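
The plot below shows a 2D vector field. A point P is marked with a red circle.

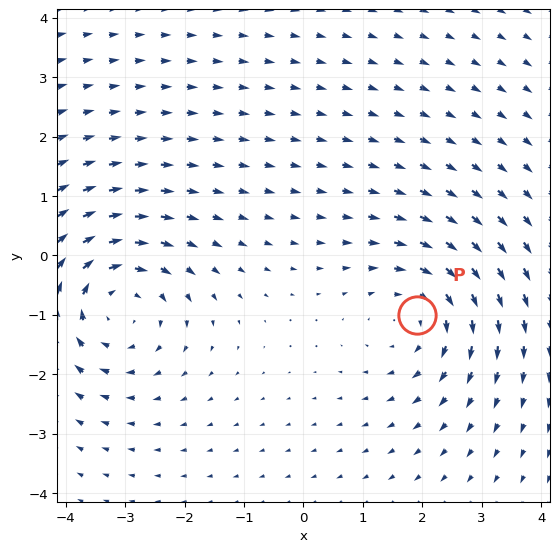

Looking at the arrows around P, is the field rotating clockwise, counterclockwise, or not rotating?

Near P at (1.9, -1.0) the arrows circulate clockwise. The curl (z-component) there is about -4; negative curl means clockwise rotation.

clockwise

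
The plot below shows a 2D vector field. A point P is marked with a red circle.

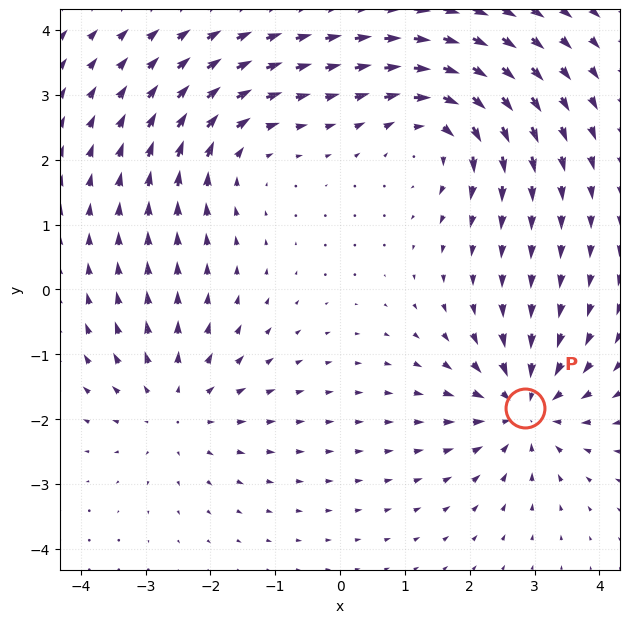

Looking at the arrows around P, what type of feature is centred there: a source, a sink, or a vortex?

sink

At P (2.9, -1.8) the arrows converge inward. Divergence about -5, curl ≈0 — negative divergence with near-zero curl is a sink.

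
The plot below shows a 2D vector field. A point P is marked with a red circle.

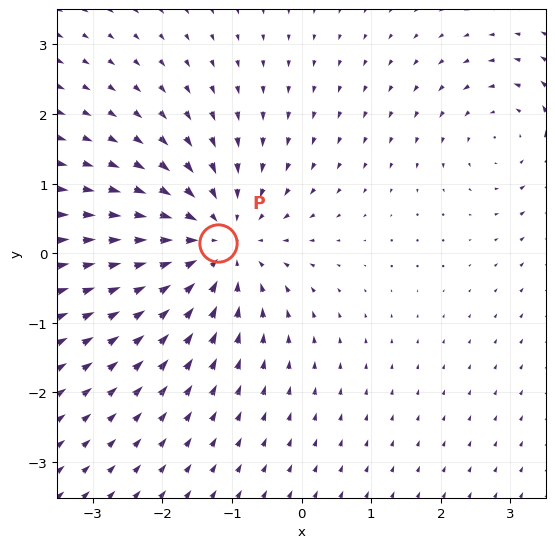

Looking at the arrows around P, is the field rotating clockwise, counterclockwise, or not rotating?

not rotating

Near P at (-1.2, 0.2) the arrows show no circulation. The curl there is ≈0.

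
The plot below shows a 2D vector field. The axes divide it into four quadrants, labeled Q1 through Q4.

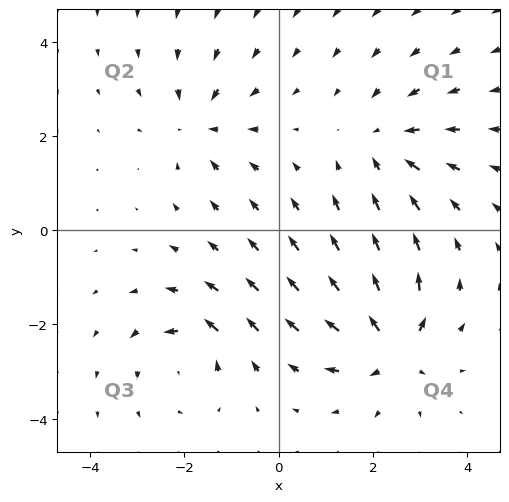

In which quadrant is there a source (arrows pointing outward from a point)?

The source sits at approximately (2.4, -2.5), which lies in quadrant Q4. The divergence there is about +7, positive as expected for a source.

Q4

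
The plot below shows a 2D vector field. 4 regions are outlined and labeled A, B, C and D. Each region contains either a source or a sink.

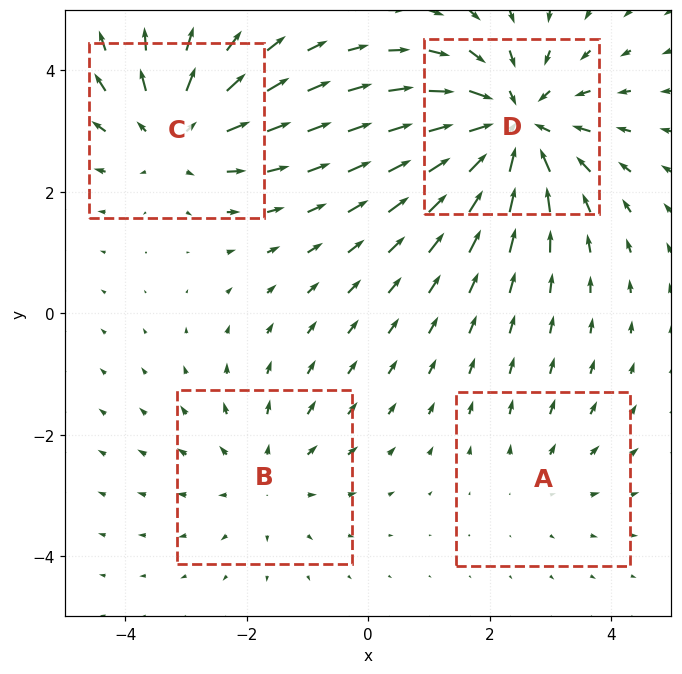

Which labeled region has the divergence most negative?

D

Divergence at each region's feature centre — A: about +2, B: about +3, C: about +4, D: about -6. Region D is most negative.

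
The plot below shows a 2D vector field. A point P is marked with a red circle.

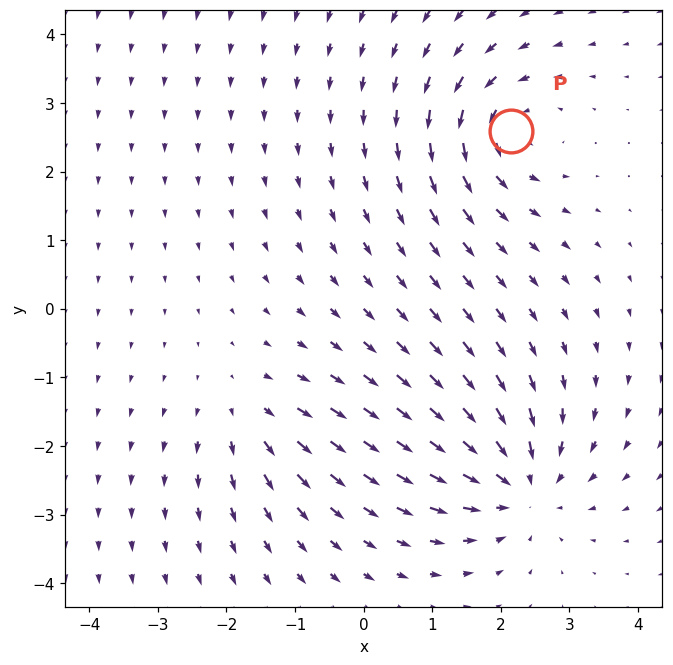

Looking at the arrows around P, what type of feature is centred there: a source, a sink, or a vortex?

At P (2.1, 2.6) the arrows circulate counterclockwise. Divergence ≈0, curl about +5 — near-zero divergence with nonzero curl is a vortex.

vortex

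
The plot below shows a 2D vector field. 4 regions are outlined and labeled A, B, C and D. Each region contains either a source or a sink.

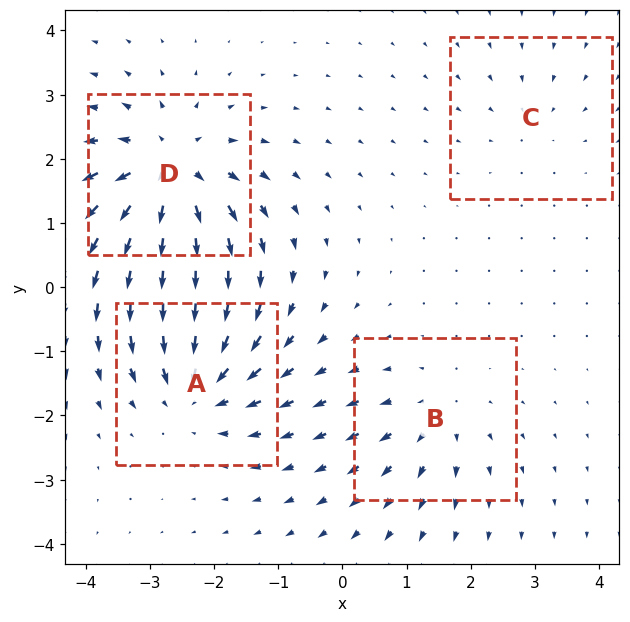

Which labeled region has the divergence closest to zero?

C

Divergence at each region's feature centre — A: about -6, B: about +4, C: about -2, D: about +7. Region C is closest to zero.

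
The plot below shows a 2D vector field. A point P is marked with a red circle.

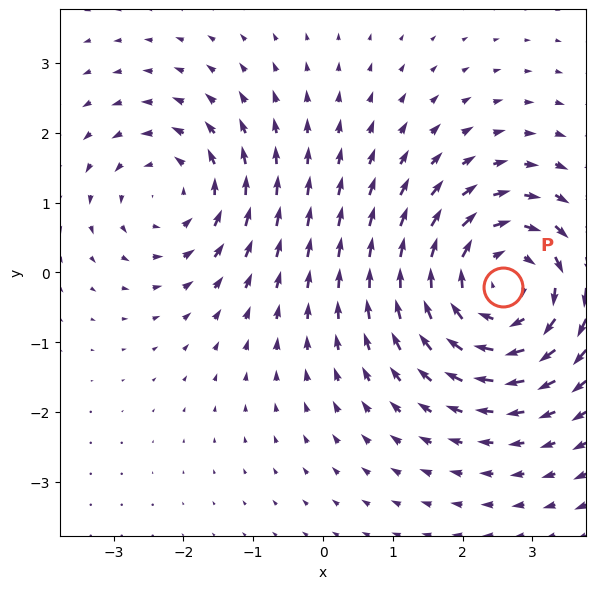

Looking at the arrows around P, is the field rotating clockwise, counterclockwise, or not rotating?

Near P at (2.6, -0.2) the arrows circulate clockwise. The curl (z-component) there is about -4; negative curl means clockwise rotation.

clockwise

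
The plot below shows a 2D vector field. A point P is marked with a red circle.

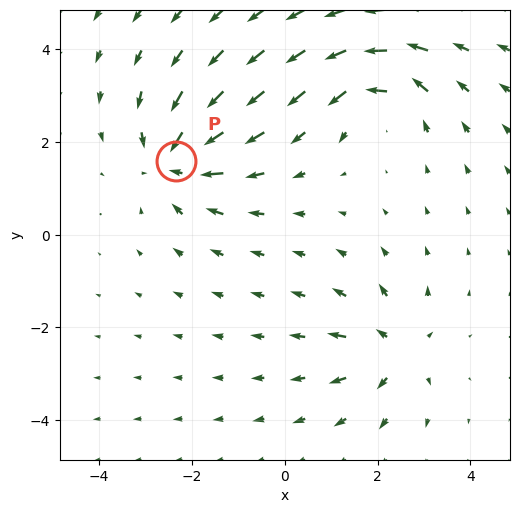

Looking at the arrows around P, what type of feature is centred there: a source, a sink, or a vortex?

sink

At P (-2.3, 1.6) the arrows converge inward. Divergence about -5, curl ≈0 — negative divergence with near-zero curl is a sink.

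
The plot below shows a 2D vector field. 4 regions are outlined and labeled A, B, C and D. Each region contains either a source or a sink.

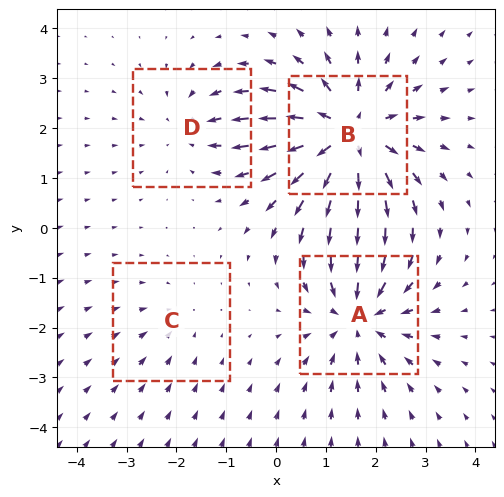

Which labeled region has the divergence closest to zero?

Divergence at each region's feature centre — A: about -5, B: about +7, C: about -2, D: about -3. Region C is closest to zero.

C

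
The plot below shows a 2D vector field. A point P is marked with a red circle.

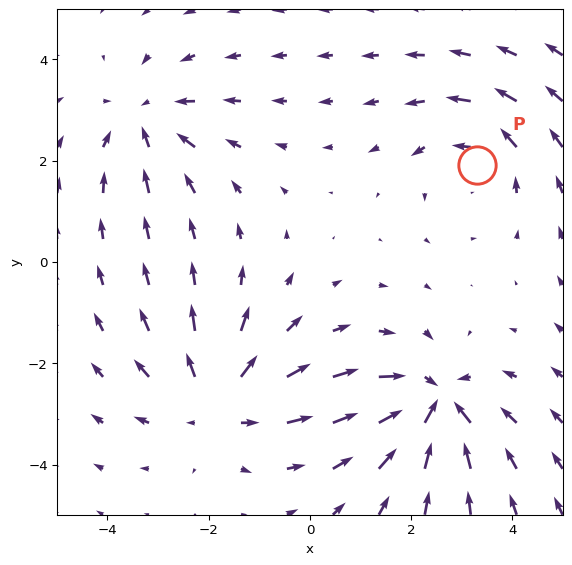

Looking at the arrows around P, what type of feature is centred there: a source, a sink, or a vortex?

vortex

At P (3.3, 1.9) the arrows circulate counterclockwise. Divergence ≈0, curl about +3 — near-zero divergence with nonzero curl is a vortex.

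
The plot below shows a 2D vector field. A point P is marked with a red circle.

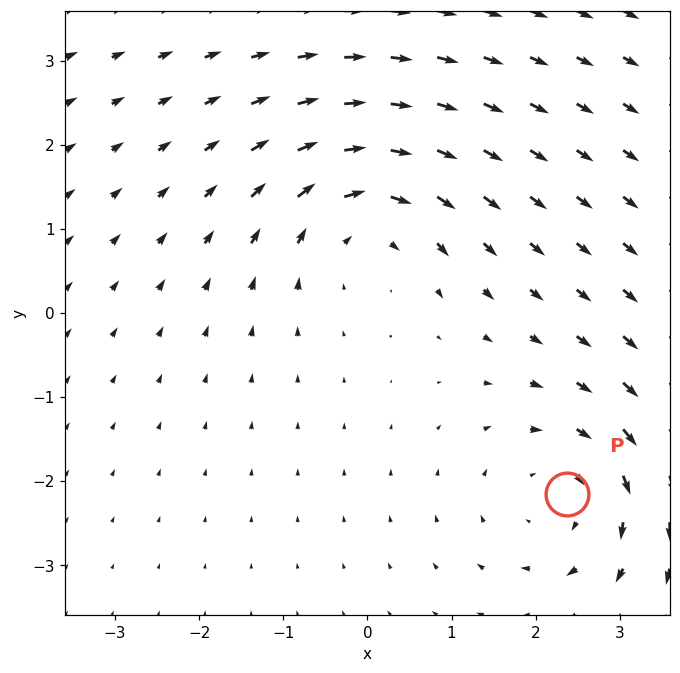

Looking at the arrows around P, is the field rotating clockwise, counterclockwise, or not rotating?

Near P at (2.4, -2.2) the arrows circulate clockwise. The curl (z-component) there is about -3; negative curl means clockwise rotation.

clockwise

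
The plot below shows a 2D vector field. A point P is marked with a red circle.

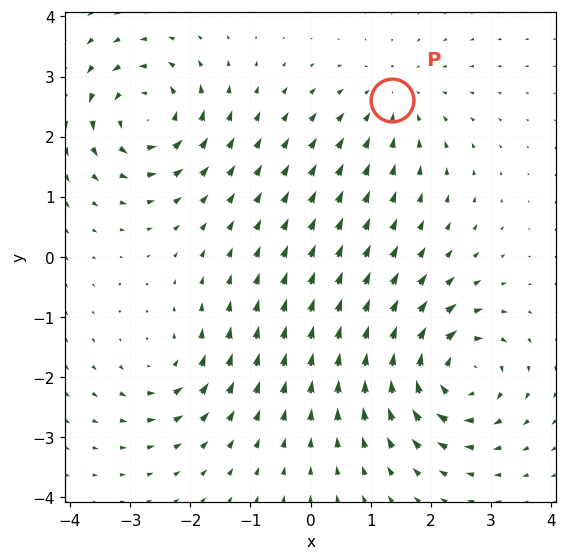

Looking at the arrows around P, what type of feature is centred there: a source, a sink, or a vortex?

At P (1.4, 2.6) the arrows converge inward. Divergence about -3, curl ≈0 — negative divergence with near-zero curl is a sink.

sink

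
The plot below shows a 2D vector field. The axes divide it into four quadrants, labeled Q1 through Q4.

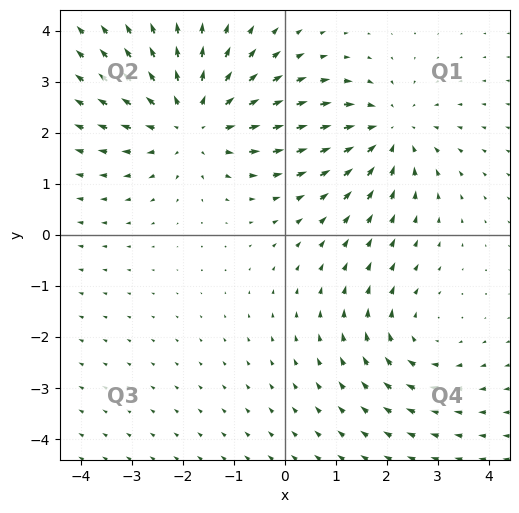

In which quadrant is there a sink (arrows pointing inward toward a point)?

Q1

The sink sits at approximately (2.0, 2.0), which lies in quadrant Q1. The divergence there is about -3, negative as expected for a sink.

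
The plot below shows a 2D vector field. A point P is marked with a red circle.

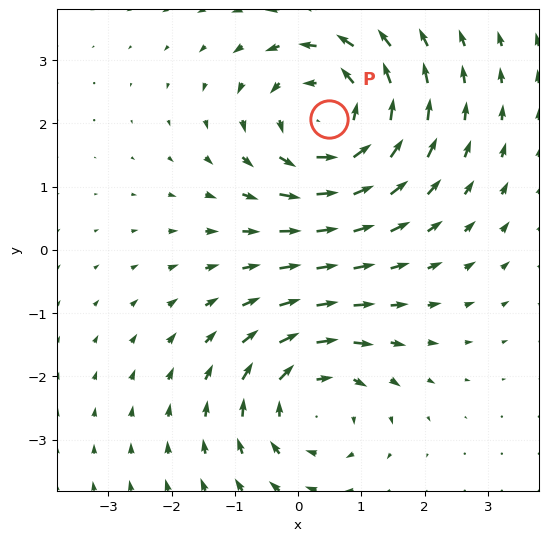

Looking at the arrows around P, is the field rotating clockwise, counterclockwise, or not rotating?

counterclockwise

Near P at (0.5, 2.1) the arrows circulate counterclockwise. The curl (z-component) there is about +4; positive curl means counterclockwise rotation.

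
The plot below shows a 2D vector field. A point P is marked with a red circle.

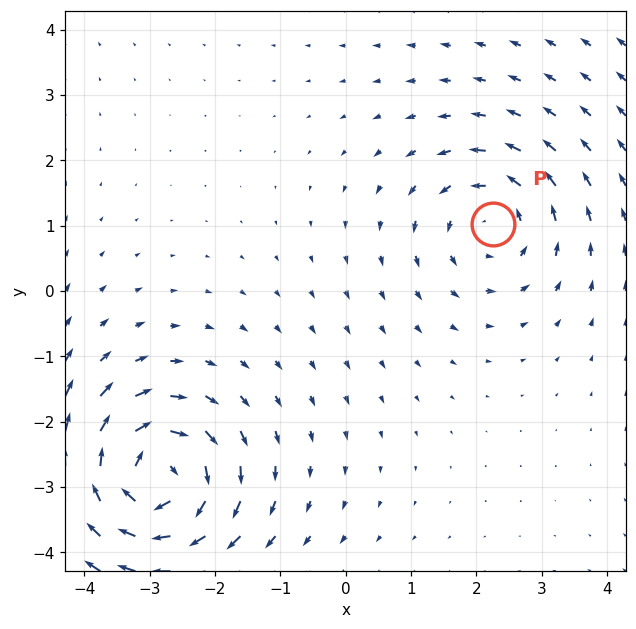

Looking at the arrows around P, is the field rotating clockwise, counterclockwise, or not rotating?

Near P at (2.3, 1.0) the arrows circulate counterclockwise. The curl (z-component) there is about +3; positive curl means counterclockwise rotation.

counterclockwise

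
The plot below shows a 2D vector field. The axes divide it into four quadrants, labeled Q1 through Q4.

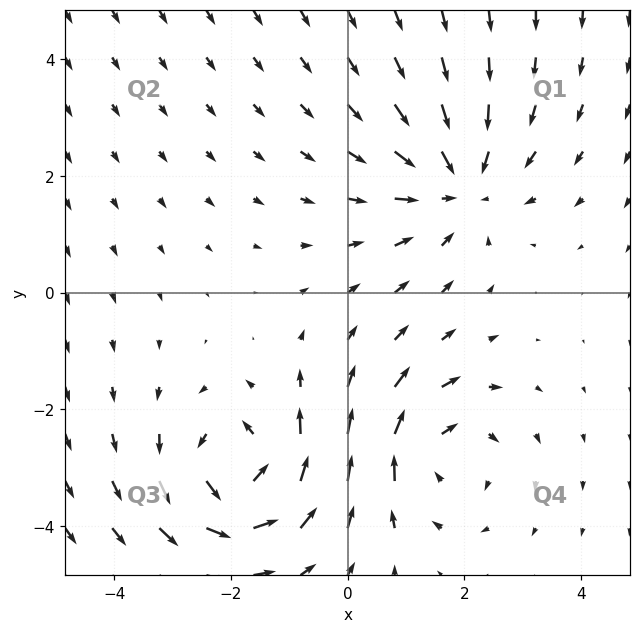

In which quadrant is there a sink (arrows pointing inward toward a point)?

Q1

The sink sits at approximately (1.9, 1.8), which lies in quadrant Q1. The divergence there is about -3, negative as expected for a sink.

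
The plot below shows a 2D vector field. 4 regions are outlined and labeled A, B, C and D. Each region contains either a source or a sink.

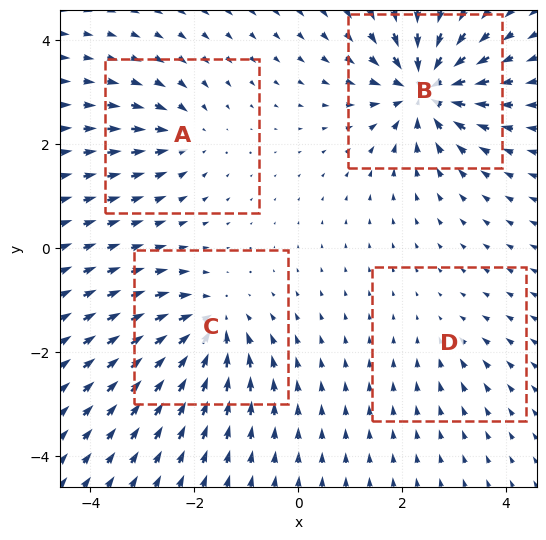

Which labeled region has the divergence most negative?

B

Divergence at each region's feature centre — A: about -4, B: about -9, C: about -6, D: about -2. Region B is most negative.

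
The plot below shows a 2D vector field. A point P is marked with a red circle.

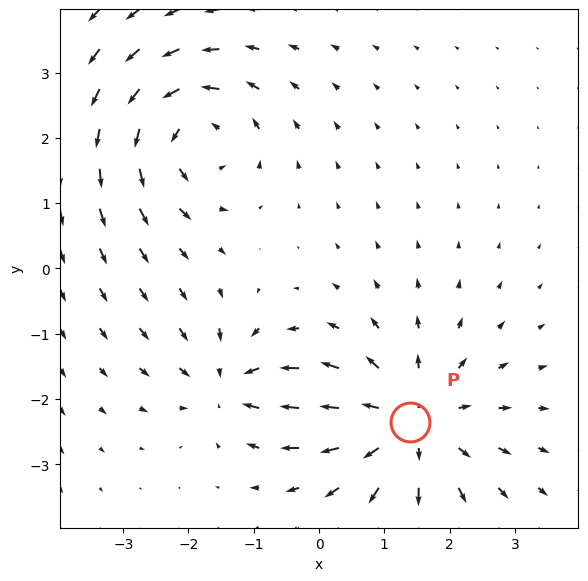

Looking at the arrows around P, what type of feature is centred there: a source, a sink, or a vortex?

At P (1.4, -2.3) the arrows spread outward. Divergence about +4, curl ≈0 — positive divergence with near-zero curl is a source.

source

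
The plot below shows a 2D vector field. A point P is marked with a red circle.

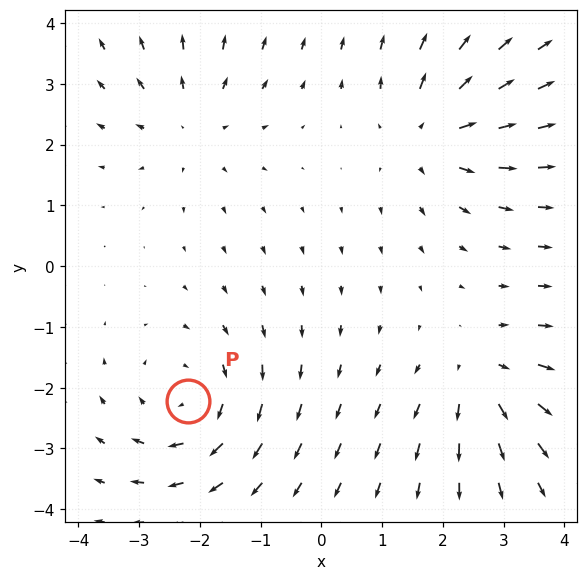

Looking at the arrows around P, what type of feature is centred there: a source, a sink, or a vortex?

At P (-2.2, -2.2) the arrows circulate clockwise. Divergence ≈0, curl about -4 — near-zero divergence with nonzero curl is a vortex.

vortex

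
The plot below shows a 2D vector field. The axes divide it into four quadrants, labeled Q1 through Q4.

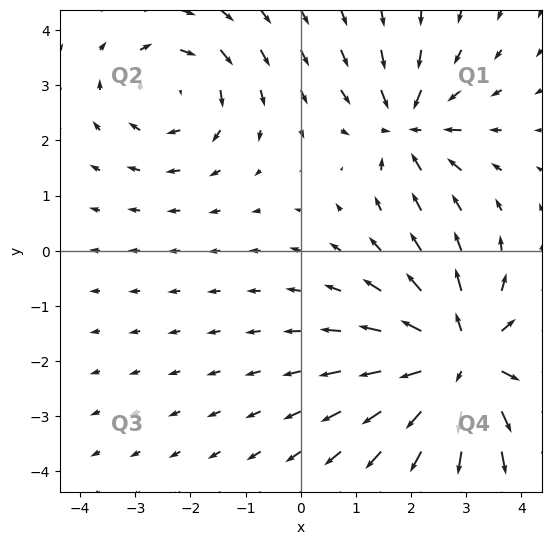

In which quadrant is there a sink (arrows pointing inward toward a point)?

Q1

The sink sits at approximately (1.9, 2.3), which lies in quadrant Q1. The divergence there is about -4, negative as expected for a sink.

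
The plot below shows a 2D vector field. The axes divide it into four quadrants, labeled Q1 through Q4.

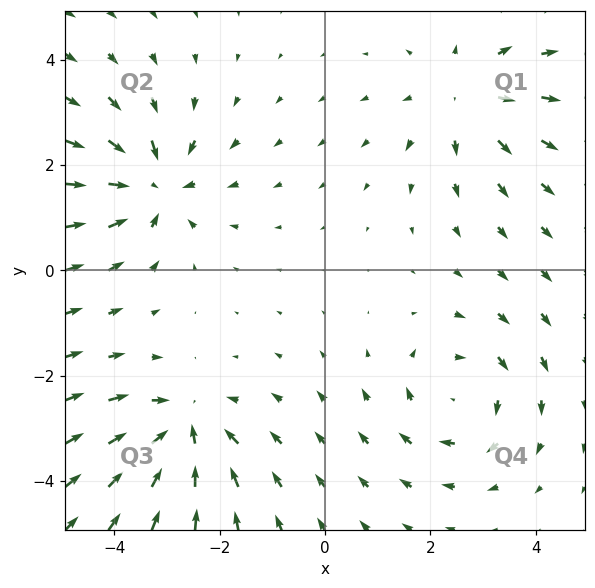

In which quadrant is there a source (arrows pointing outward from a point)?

The source sits at approximately (2.7, 3.3), which lies in quadrant Q1. The divergence there is about +2, positive as expected for a source.

Q1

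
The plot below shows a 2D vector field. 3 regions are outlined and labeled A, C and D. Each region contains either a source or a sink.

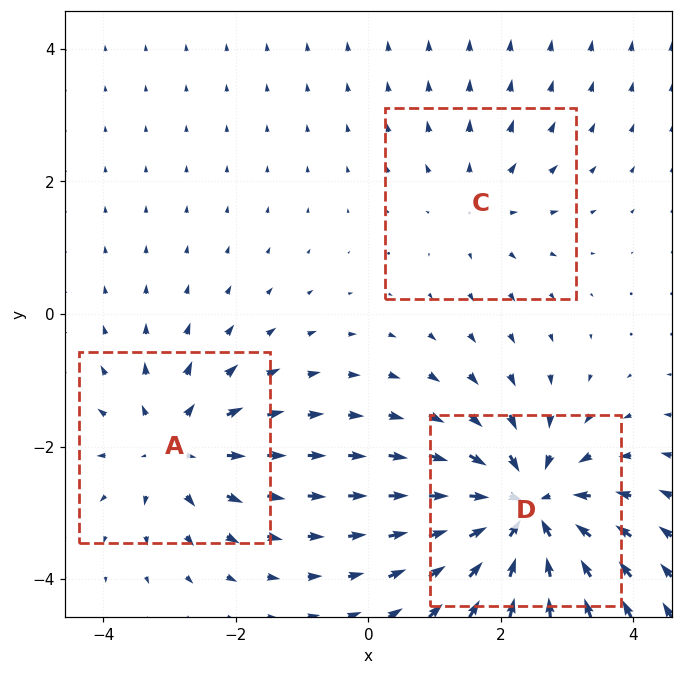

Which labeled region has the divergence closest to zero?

Divergence at each region's feature centre — A: about +3, C: about +2, D: about -5. Region C is closest to zero.

C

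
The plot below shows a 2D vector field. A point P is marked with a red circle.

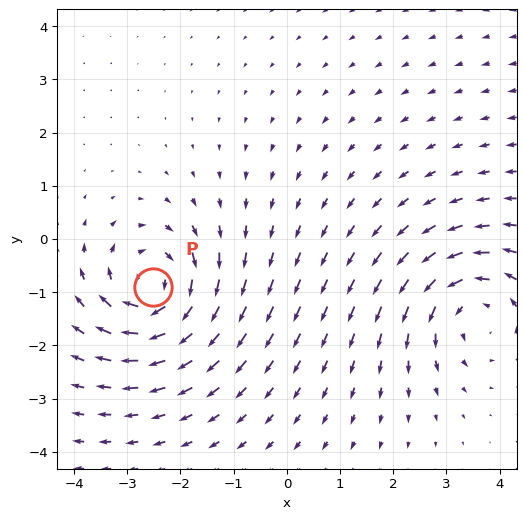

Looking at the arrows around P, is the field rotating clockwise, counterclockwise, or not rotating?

clockwise

Near P at (-2.5, -0.9) the arrows circulate clockwise. The curl (z-component) there is about -6; negative curl means clockwise rotation.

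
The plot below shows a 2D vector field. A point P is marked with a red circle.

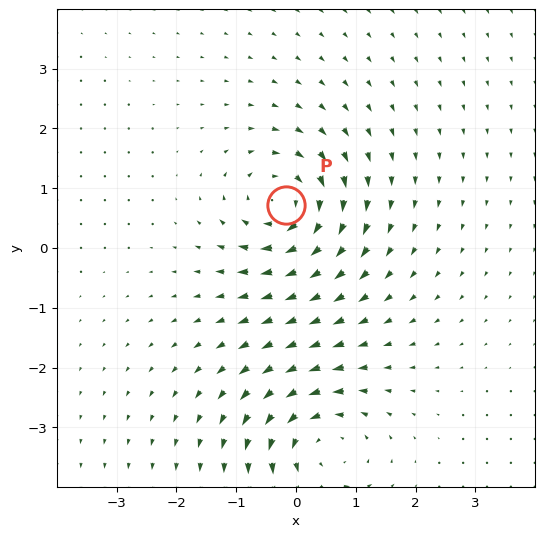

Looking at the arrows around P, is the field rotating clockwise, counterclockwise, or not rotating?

Near P at (-0.2, 0.7) the arrows circulate clockwise. The curl (z-component) there is about -5; negative curl means clockwise rotation.

clockwise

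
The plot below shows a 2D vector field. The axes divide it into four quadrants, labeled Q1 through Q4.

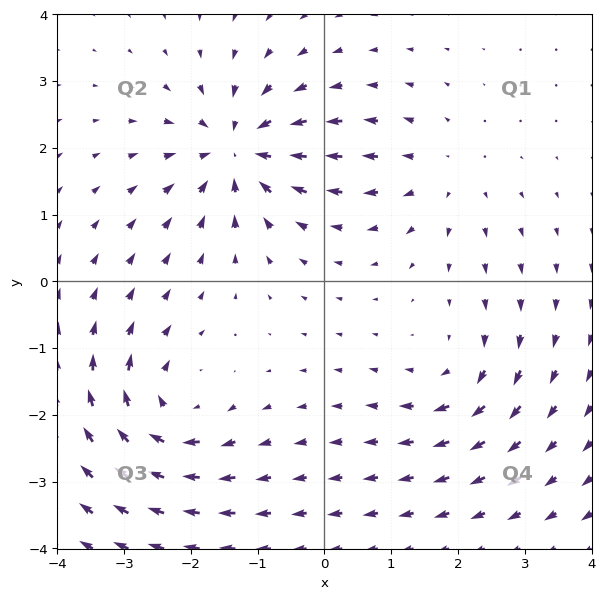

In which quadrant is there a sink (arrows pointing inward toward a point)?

Q2

The sink sits at approximately (-1.3, 2.0), which lies in quadrant Q2. The divergence there is about -6, negative as expected for a sink.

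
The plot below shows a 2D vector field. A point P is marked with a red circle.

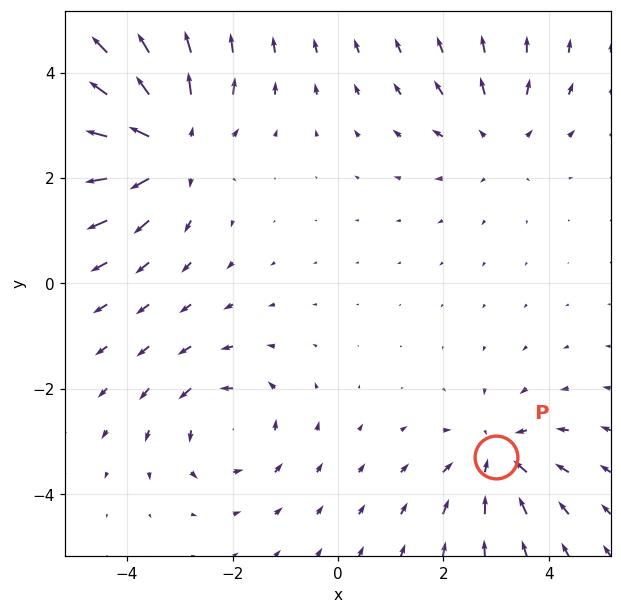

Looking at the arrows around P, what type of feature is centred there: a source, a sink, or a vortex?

sink

At P (3.0, -3.3) the arrows converge inward. Divergence about -3, curl ≈0 — negative divergence with near-zero curl is a sink.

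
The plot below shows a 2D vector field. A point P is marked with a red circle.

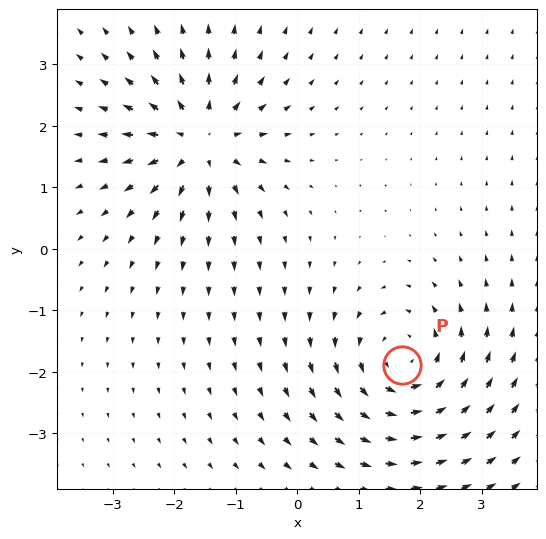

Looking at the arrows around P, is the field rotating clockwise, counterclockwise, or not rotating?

counterclockwise

Near P at (1.7, -1.9) the arrows circulate counterclockwise. The curl (z-component) there is about +5; positive curl means counterclockwise rotation.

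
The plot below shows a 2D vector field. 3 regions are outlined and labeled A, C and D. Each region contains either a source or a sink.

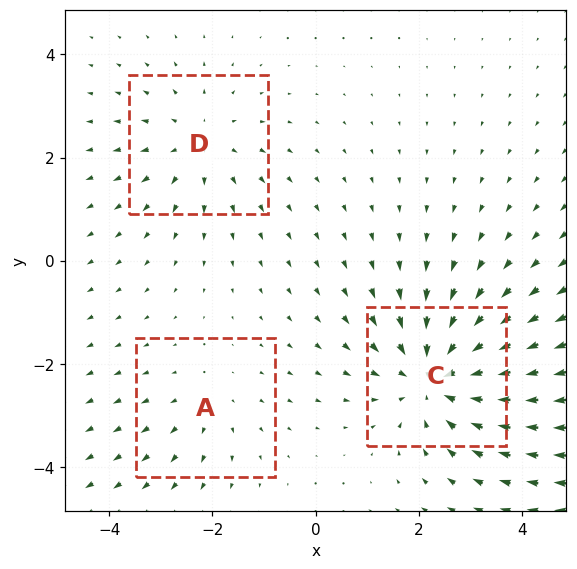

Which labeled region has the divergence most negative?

C

Divergence at each region's feature centre — A: about +2, C: about -4, D: about +3. Region C is most negative.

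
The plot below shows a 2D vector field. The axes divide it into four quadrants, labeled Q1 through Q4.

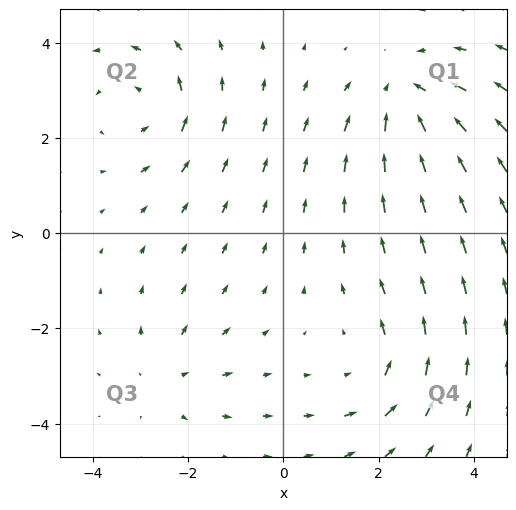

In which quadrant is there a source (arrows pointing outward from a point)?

The source sits at approximately (-2.5, -3.0), which lies in quadrant Q3. The divergence there is about +3, positive as expected for a source.

Q3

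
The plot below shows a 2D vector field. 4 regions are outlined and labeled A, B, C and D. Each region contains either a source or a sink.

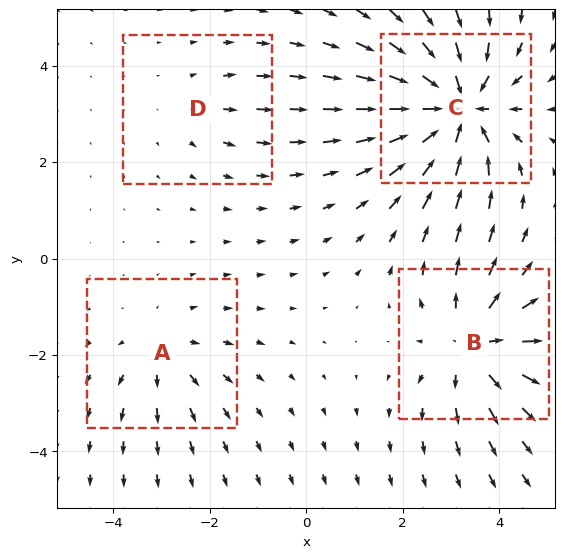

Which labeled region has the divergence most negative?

Divergence at each region's feature centre — A: about +3, B: about +5, C: about -7, D: about +2. Region C is most negative.

C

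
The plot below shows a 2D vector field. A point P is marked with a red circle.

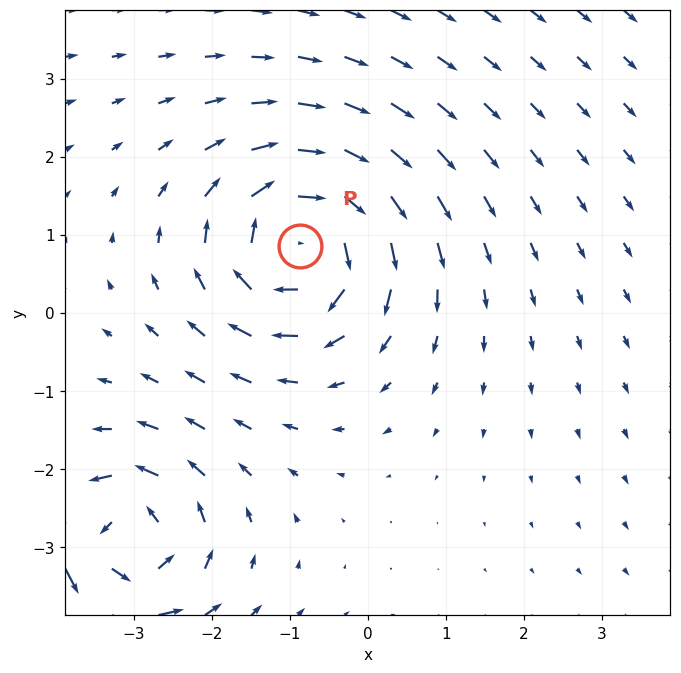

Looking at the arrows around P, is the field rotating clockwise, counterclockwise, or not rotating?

clockwise

Near P at (-0.9, 0.9) the arrows circulate clockwise. The curl (z-component) there is about -5; negative curl means clockwise rotation.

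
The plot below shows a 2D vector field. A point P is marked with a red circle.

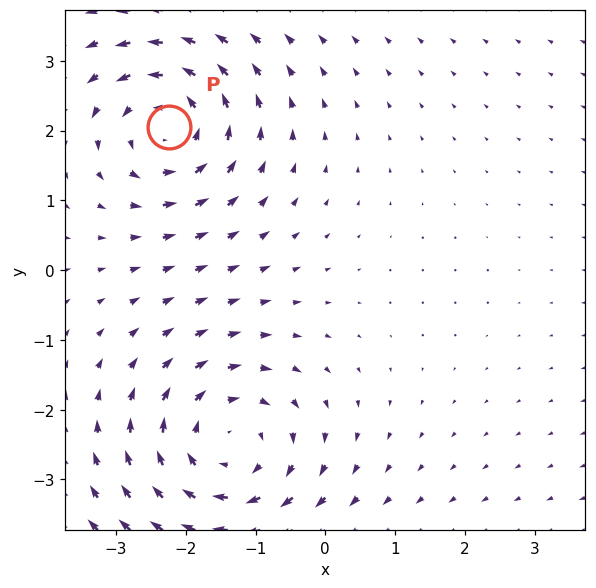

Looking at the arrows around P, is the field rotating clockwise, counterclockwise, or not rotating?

counterclockwise

Near P at (-2.2, 2.1) the arrows circulate counterclockwise. The curl (z-component) there is about +4; positive curl means counterclockwise rotation.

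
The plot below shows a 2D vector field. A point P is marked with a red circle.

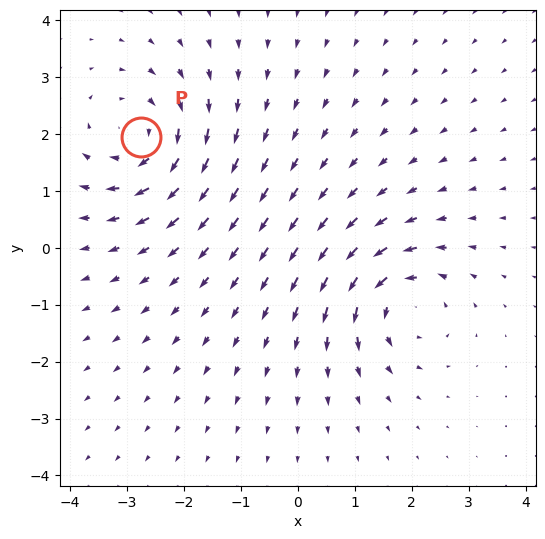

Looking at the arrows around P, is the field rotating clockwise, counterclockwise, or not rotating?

clockwise

Near P at (-2.7, 1.9) the arrows circulate clockwise. The curl (z-component) there is about -5; negative curl means clockwise rotation.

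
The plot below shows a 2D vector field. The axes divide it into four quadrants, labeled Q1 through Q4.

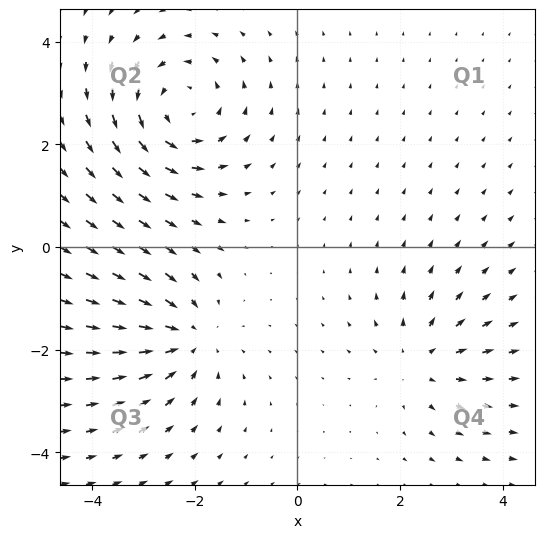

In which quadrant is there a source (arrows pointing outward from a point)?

The source sits at approximately (2.4, -2.2), which lies in quadrant Q4. The divergence there is about +3, positive as expected for a source.

Q4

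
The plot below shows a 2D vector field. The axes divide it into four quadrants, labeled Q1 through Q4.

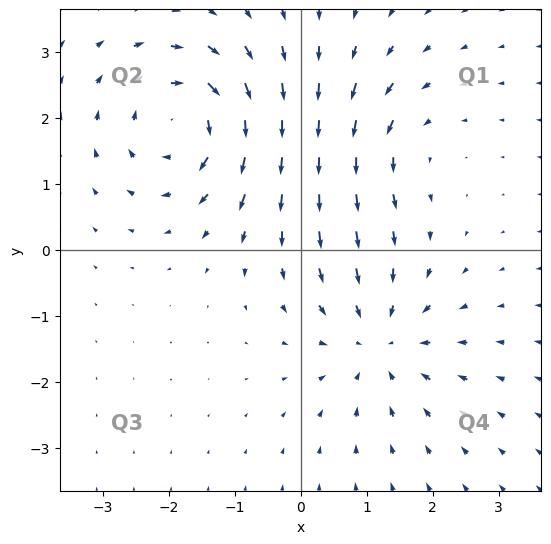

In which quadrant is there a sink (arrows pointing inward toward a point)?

The sink sits at approximately (1.2, -1.4), which lies in quadrant Q4. The divergence there is about -3, negative as expected for a sink.

Q4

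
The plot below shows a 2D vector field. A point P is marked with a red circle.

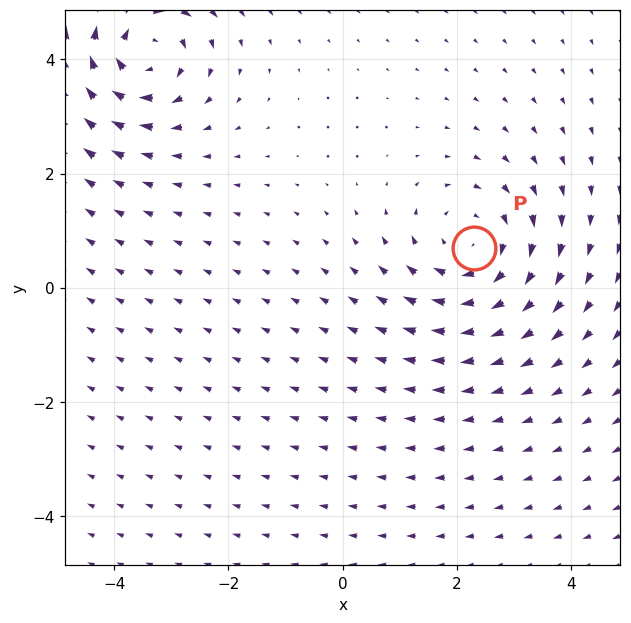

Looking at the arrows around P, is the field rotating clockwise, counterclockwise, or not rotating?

clockwise

Near P at (2.3, 0.7) the arrows circulate clockwise. The curl (z-component) there is about -4; negative curl means clockwise rotation.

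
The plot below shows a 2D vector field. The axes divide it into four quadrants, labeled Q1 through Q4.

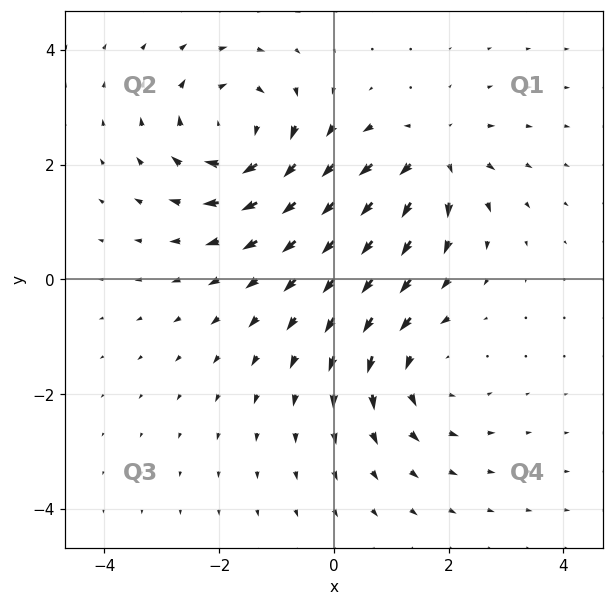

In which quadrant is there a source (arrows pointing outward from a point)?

The source sits at approximately (1.7, 2.1), which lies in quadrant Q1. The divergence there is about +4, positive as expected for a source.

Q1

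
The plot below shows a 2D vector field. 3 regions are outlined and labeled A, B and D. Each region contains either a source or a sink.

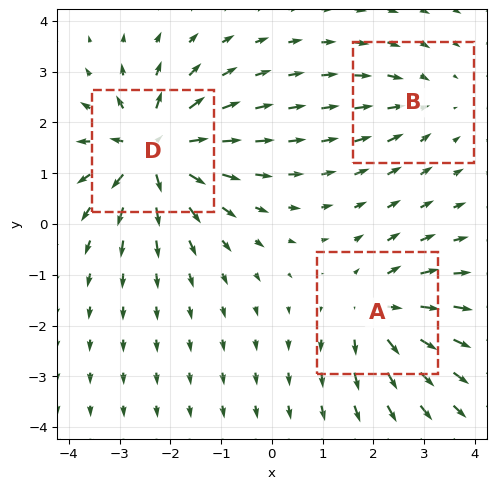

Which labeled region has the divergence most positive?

D

Divergence at each region's feature centre — A: about +4, B: about -2, D: about +6. Region D is most positive.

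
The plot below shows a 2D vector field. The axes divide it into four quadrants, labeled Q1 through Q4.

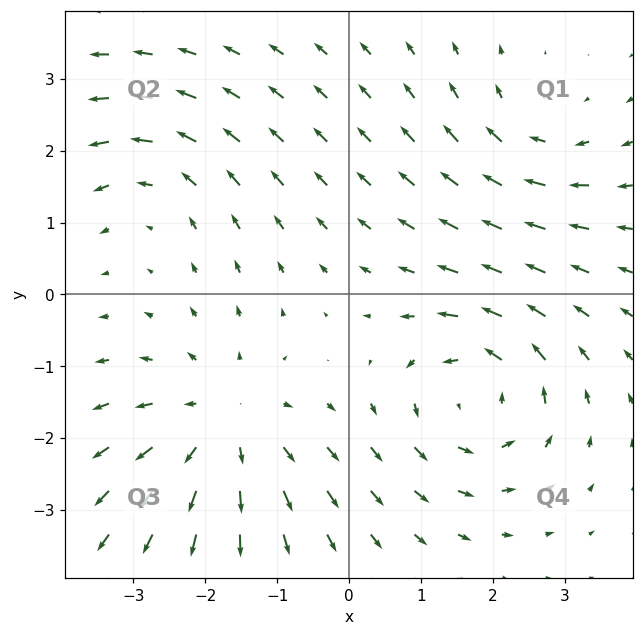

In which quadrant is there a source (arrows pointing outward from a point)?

The source sits at approximately (-1.7, -1.8), which lies in quadrant Q3. The divergence there is about +4, positive as expected for a source.

Q3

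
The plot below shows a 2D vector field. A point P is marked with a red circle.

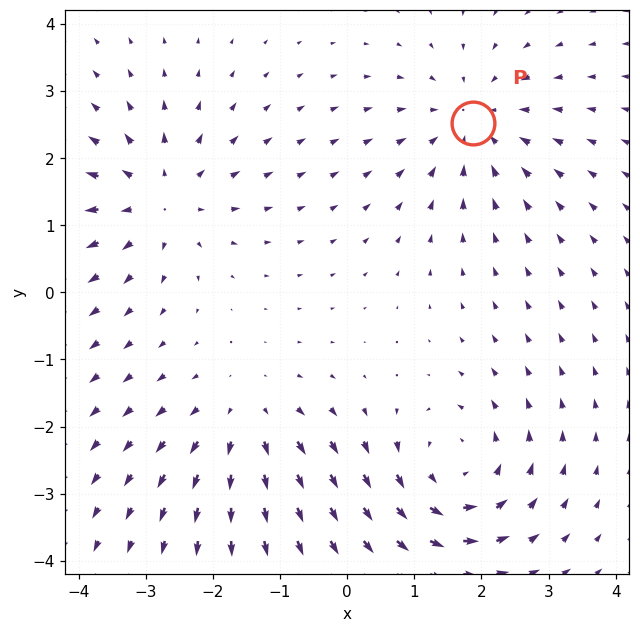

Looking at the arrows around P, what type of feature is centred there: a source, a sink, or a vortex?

At P (1.9, 2.5) the arrows converge inward. Divergence about -4, curl ≈0 — negative divergence with near-zero curl is a sink.

sink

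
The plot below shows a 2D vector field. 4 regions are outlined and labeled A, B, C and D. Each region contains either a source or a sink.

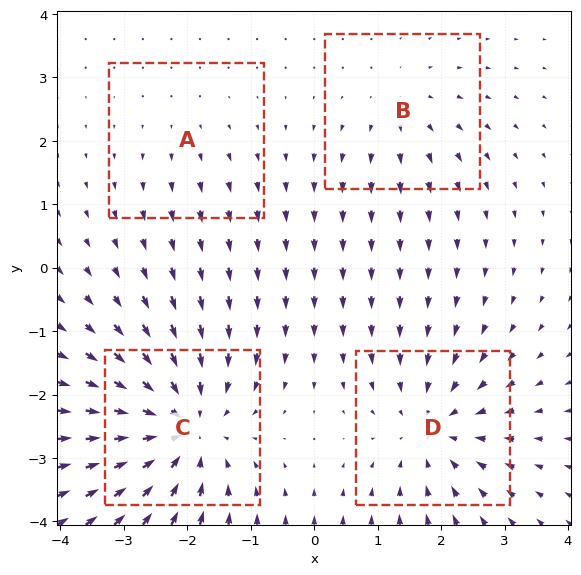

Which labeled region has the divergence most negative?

C

Divergence at each region's feature centre — A: about +2, B: about +3, C: about -6, D: about -5. Region C is most negative.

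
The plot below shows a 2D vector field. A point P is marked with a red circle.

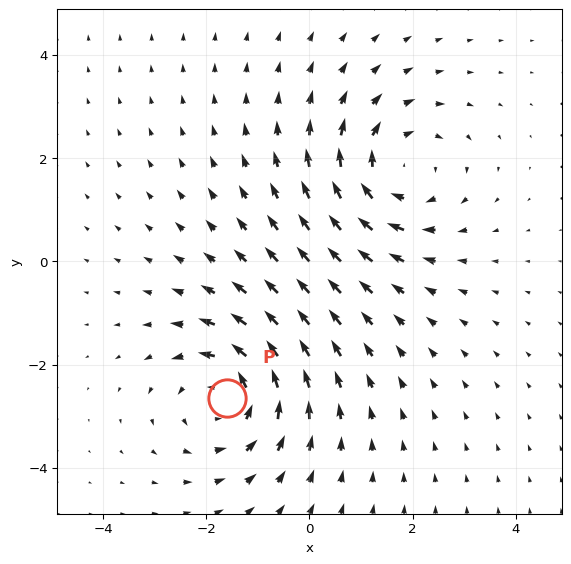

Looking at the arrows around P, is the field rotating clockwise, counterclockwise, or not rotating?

Near P at (-1.6, -2.6) the arrows circulate counterclockwise. The curl (z-component) there is about +4; positive curl means counterclockwise rotation.

counterclockwise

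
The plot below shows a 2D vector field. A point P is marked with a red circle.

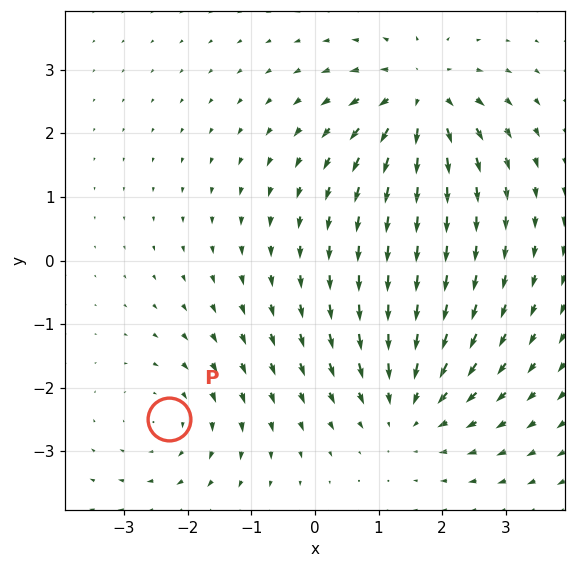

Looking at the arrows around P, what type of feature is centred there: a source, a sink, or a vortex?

vortex

At P (-2.3, -2.5) the arrows circulate clockwise. Divergence ≈0, curl about -3 — near-zero divergence with nonzero curl is a vortex.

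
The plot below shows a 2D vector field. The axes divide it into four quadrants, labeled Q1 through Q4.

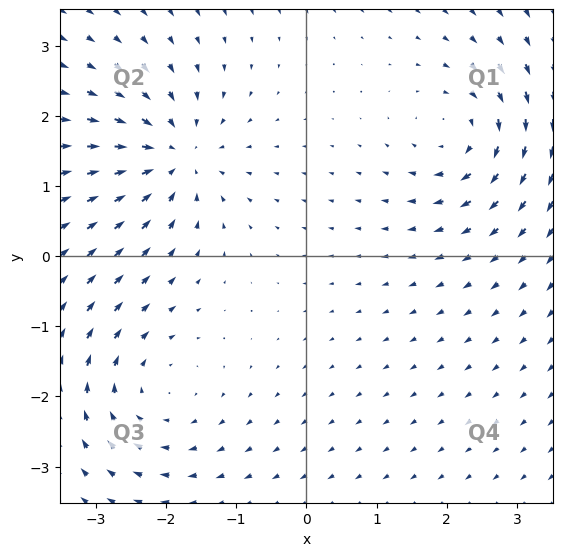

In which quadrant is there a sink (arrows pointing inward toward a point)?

The sink sits at approximately (-1.9, 1.4), which lies in quadrant Q2. The divergence there is about -6, negative as expected for a sink.

Q2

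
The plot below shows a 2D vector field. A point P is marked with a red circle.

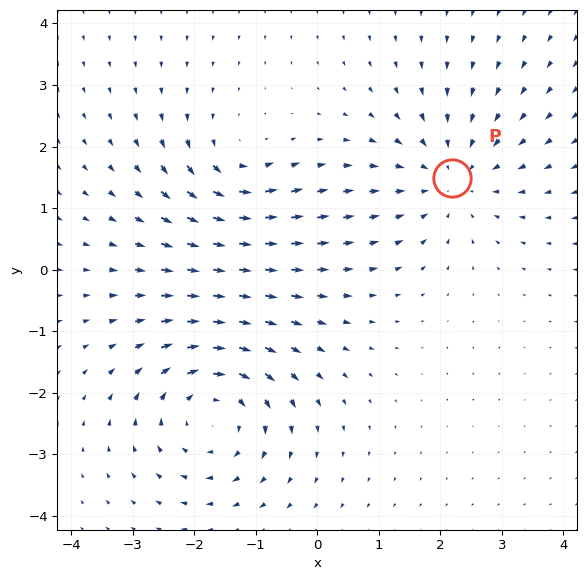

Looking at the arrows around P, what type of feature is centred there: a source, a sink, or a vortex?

sink

At P (2.2, 1.5) the arrows converge inward. Divergence about -3, curl ≈0 — negative divergence with near-zero curl is a sink.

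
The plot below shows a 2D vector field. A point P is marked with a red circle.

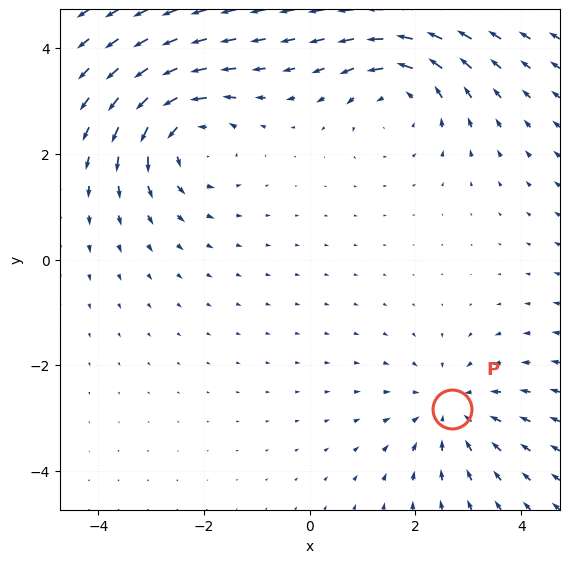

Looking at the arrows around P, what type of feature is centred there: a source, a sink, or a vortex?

At P (2.7, -2.8) the arrows converge inward. Divergence about -3, curl ≈0 — negative divergence with near-zero curl is a sink.

sink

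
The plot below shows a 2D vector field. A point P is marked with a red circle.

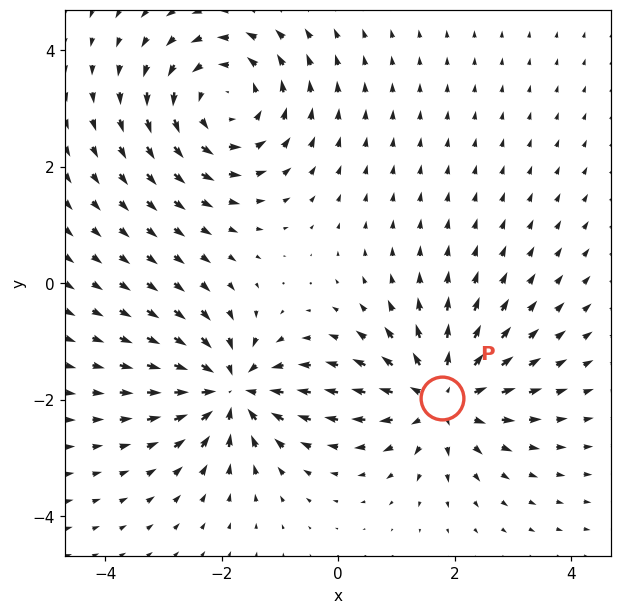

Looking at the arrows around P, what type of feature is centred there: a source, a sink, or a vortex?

At P (1.8, -2.0) the arrows spread outward. Divergence about +5, curl ≈0 — positive divergence with near-zero curl is a source.

source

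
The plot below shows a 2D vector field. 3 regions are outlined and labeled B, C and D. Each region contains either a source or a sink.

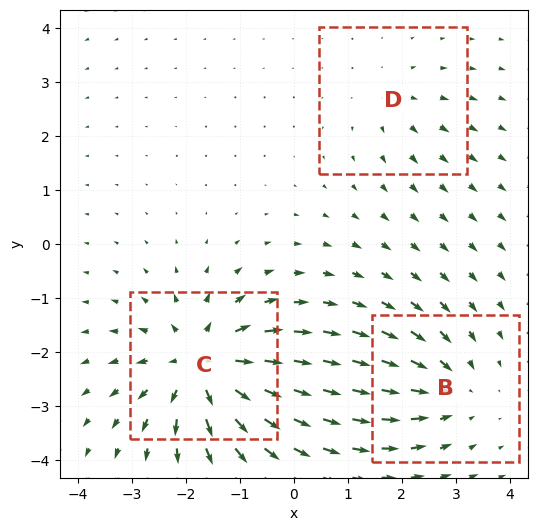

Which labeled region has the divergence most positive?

Divergence at each region's feature centre — B: about -3, C: about +5, D: about +2. Region C is most positive.

C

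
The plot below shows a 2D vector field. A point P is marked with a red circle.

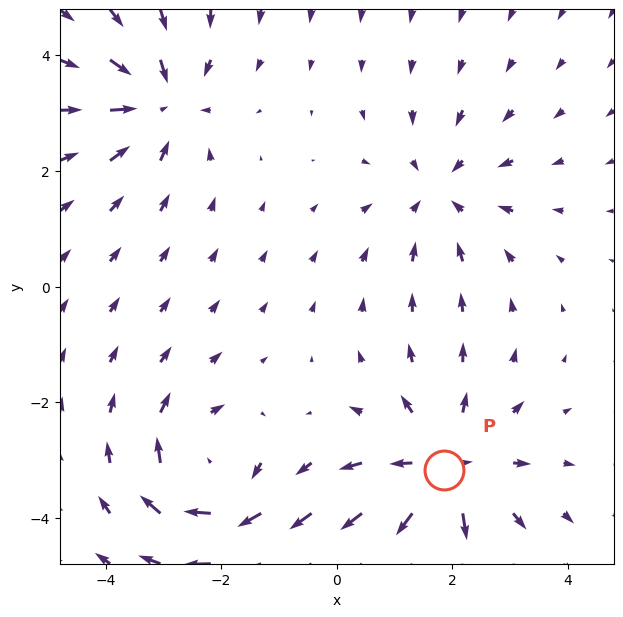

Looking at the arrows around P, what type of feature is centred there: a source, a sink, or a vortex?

source

At P (1.9, -3.2) the arrows spread outward. Divergence about +4, curl ≈0 — positive divergence with near-zero curl is a source.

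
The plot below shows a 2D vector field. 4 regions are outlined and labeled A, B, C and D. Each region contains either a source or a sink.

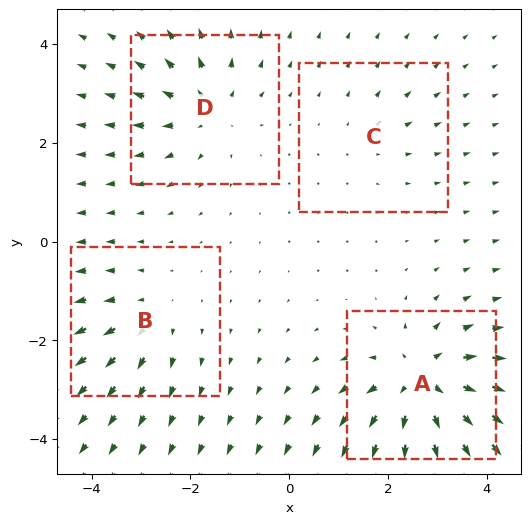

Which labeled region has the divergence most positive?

Divergence at each region's feature centre — A: about +7, B: about +4, C: about +2, D: about +5. Region A is most positive.

A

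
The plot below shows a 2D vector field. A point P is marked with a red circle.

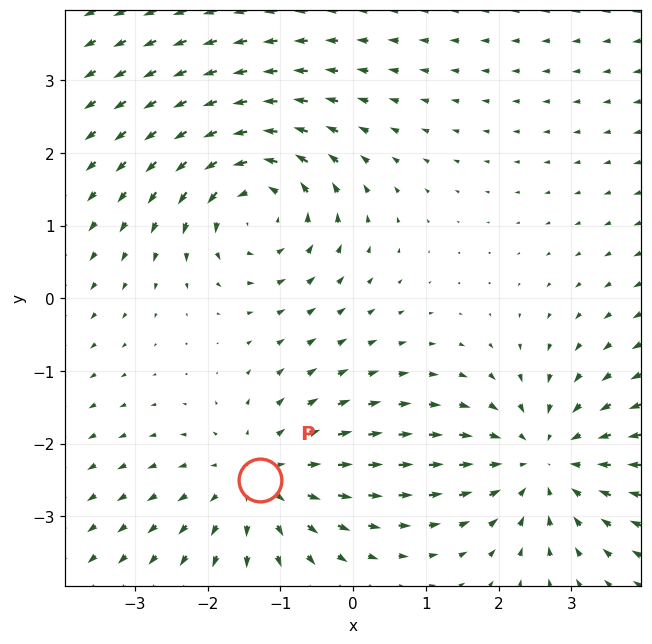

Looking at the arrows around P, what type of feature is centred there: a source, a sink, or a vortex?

At P (-1.3, -2.5) the arrows spread outward. Divergence about +3, curl ≈0 — positive divergence with near-zero curl is a source.

source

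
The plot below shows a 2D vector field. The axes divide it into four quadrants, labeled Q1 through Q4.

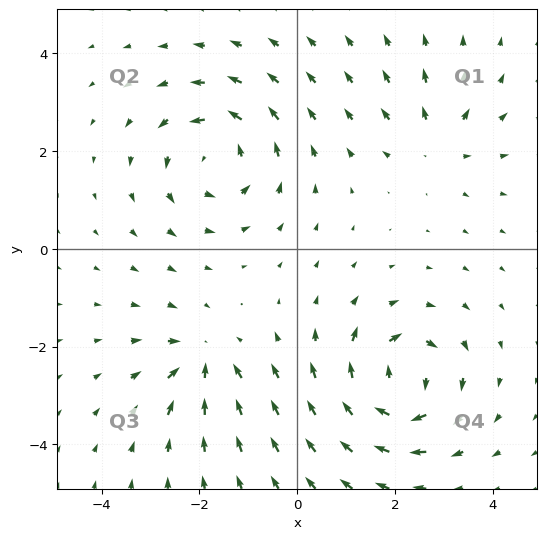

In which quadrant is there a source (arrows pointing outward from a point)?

The source sits at approximately (2.9, 2.2), which lies in quadrant Q1. The divergence there is about +3, positive as expected for a source.

Q1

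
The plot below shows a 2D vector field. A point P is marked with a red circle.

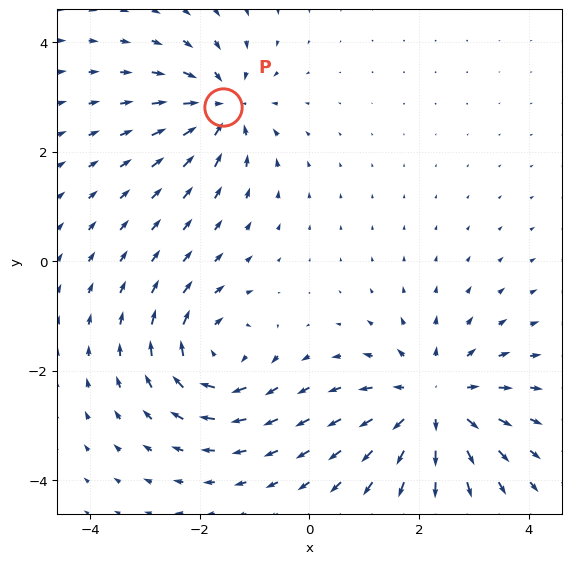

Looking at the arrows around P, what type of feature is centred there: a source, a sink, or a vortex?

sink

At P (-1.6, 2.8) the arrows converge inward. Divergence about -5, curl ≈0 — negative divergence with near-zero curl is a sink.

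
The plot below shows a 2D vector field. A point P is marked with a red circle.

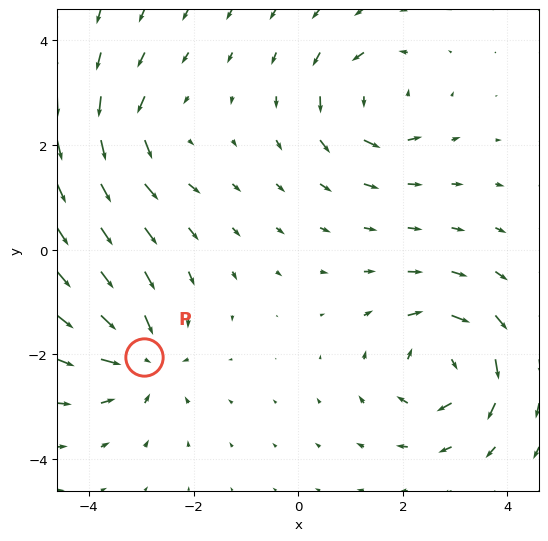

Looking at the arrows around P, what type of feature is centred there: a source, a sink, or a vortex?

sink

At P (-2.9, -2.1) the arrows converge inward. Divergence about -4, curl ≈0 — negative divergence with near-zero curl is a sink.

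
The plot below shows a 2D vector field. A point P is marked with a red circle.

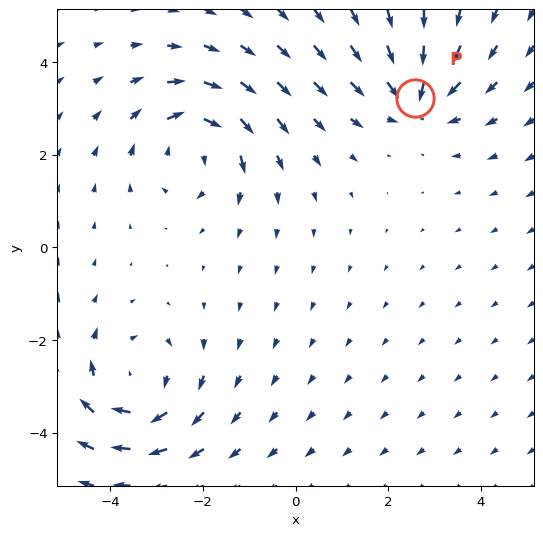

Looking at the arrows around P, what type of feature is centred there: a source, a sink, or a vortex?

sink

At P (2.6, 3.2) the arrows converge inward. Divergence about -4, curl ≈0 — negative divergence with near-zero curl is a sink.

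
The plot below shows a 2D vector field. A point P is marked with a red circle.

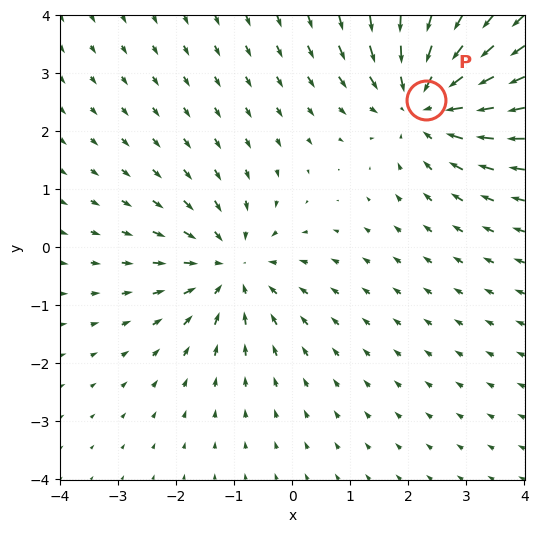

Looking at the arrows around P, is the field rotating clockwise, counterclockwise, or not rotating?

not rotating

Near P at (2.3, 2.5) the arrows show no circulation. The curl there is ≈0.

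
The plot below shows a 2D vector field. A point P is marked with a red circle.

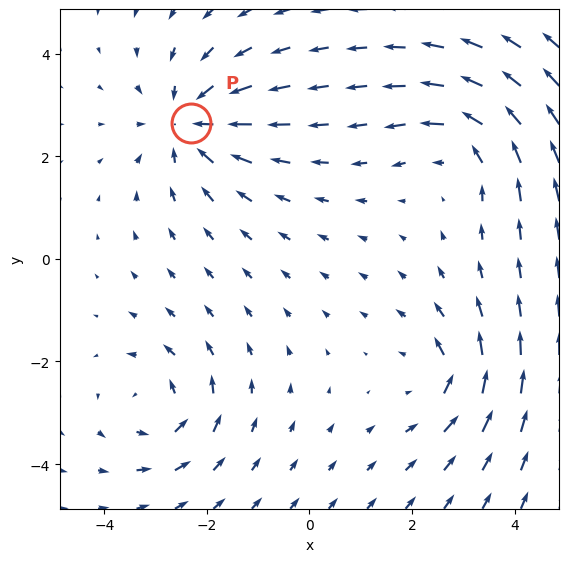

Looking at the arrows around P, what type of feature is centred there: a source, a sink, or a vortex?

At P (-2.3, 2.6) the arrows converge inward. Divergence about -4, curl ≈0 — negative divergence with near-zero curl is a sink.

sink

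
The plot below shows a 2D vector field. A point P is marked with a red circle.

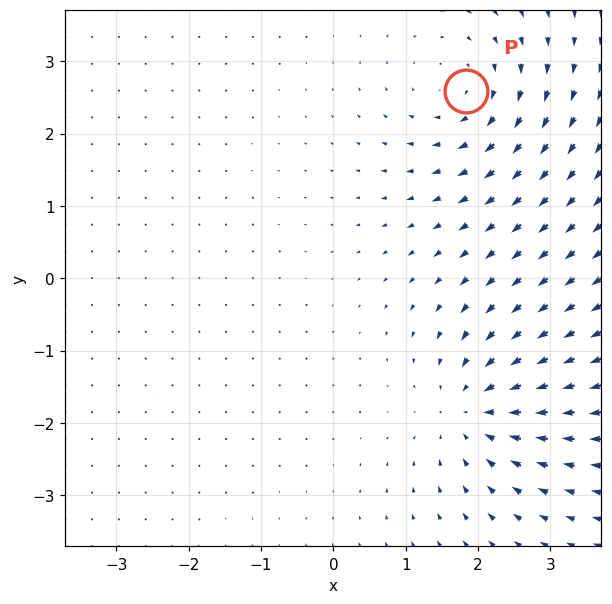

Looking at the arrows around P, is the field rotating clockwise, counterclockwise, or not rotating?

Near P at (1.8, 2.6) the arrows circulate clockwise. The curl (z-component) there is about -3; negative curl means clockwise rotation.

clockwise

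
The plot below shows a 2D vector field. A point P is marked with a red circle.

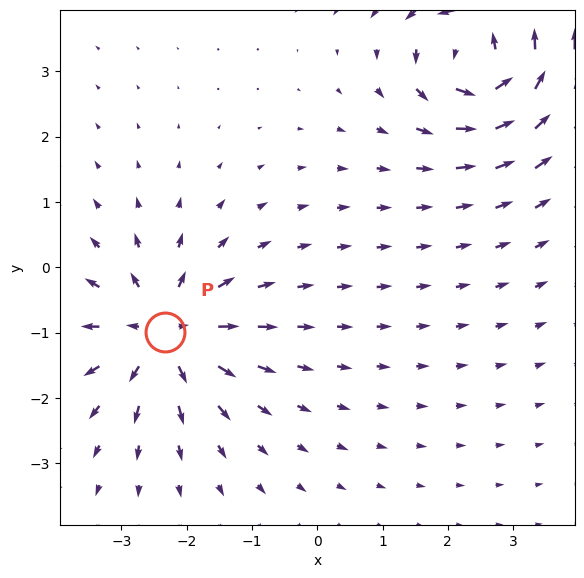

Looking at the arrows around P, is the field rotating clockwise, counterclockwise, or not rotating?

Near P at (-2.3, -1.0) the arrows show no circulation. The curl there is ≈0.

not rotating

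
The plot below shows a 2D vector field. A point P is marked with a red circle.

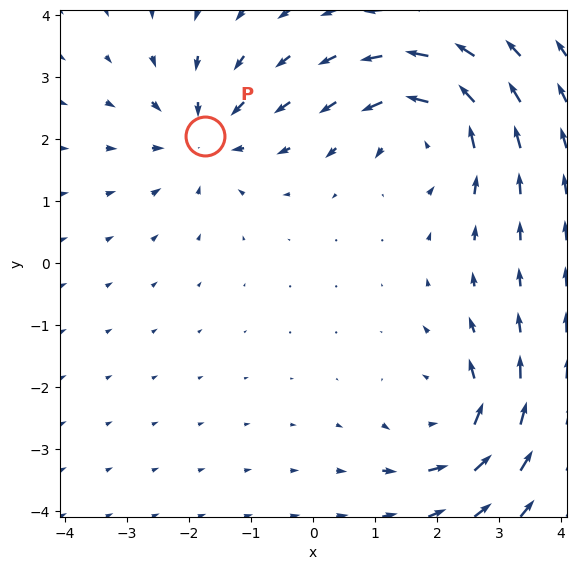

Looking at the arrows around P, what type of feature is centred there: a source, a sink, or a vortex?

sink

At P (-1.7, 2.1) the arrows converge inward. Divergence about -3, curl ≈0 — negative divergence with near-zero curl is a sink.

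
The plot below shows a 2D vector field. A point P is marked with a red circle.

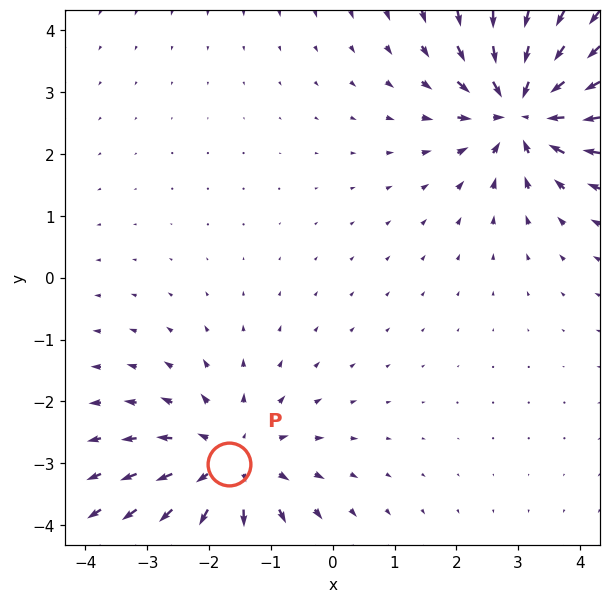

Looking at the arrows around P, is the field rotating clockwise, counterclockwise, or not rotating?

Near P at (-1.7, -3.0) the arrows show no circulation. The curl there is ≈0.

not rotating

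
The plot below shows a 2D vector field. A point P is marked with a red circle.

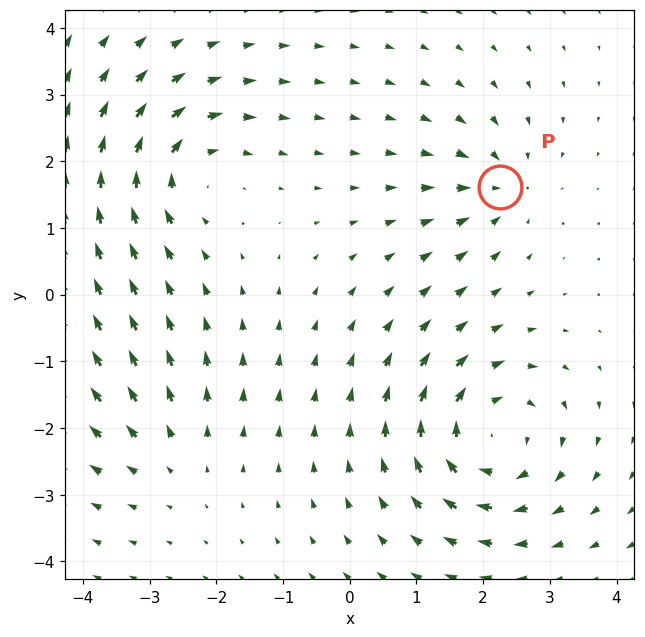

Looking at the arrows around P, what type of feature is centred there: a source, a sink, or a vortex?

sink

At P (2.3, 1.6) the arrows converge inward. Divergence about -3, curl ≈0 — negative divergence with near-zero curl is a sink.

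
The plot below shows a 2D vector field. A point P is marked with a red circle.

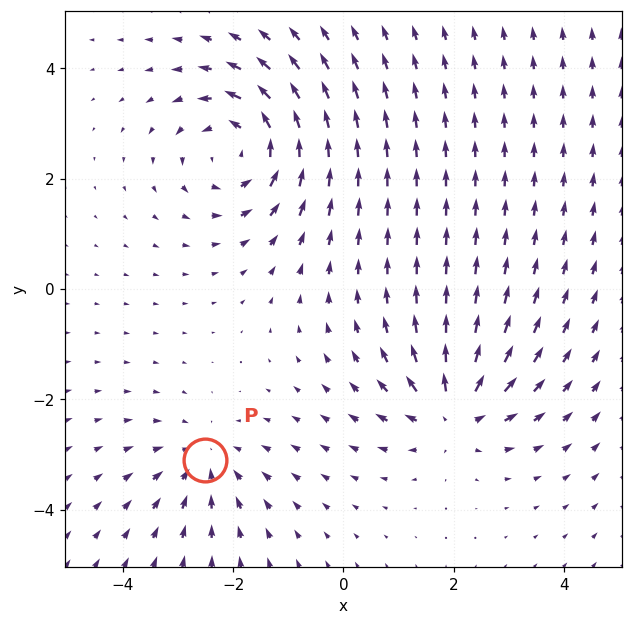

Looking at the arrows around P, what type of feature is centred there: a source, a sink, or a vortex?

At P (-2.5, -3.1) the arrows converge inward. Divergence about -3, curl ≈0 — negative divergence with near-zero curl is a sink.

sink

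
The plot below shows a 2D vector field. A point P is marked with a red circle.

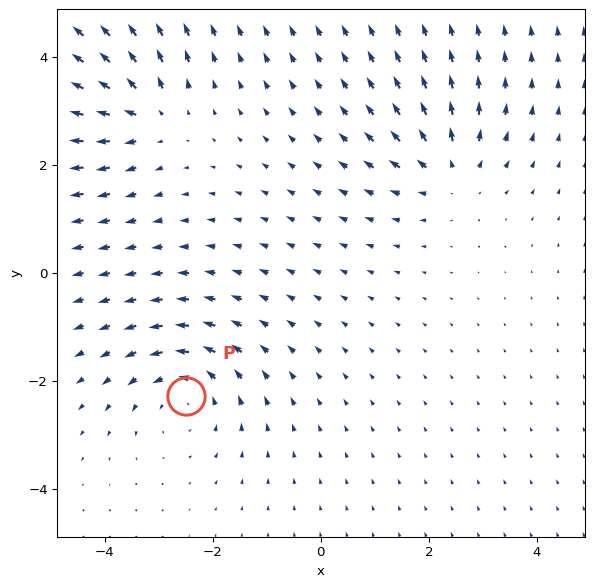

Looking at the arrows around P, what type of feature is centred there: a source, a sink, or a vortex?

At P (-2.5, -2.3) the arrows circulate counterclockwise. Divergence ≈0, curl about +3 — near-zero divergence with nonzero curl is a vortex.

vortex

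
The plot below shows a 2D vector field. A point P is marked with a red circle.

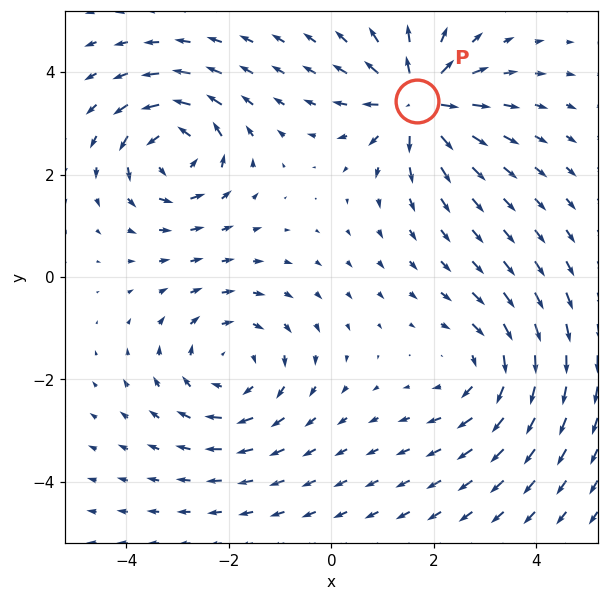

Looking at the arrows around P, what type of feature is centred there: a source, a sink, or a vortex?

source

At P (1.7, 3.4) the arrows spread outward. Divergence about +5, curl ≈0 — positive divergence with near-zero curl is a source.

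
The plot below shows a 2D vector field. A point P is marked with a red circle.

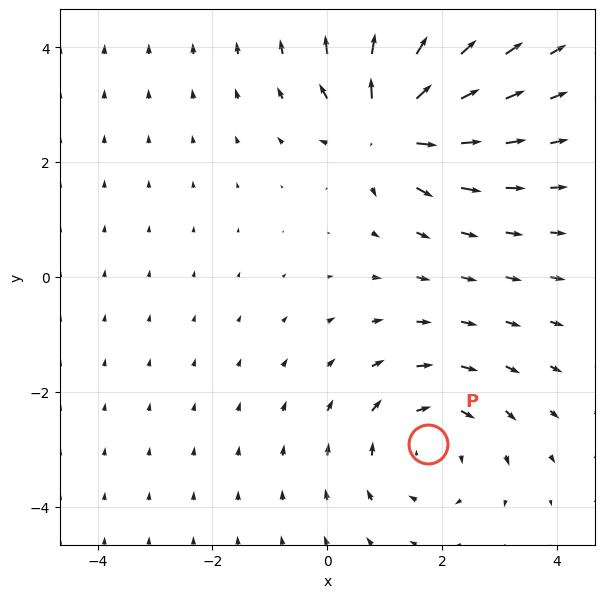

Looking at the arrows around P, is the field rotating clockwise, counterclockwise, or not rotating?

clockwise

Near P at (1.8, -2.9) the arrows circulate clockwise. The curl (z-component) there is about -4; negative curl means clockwise rotation.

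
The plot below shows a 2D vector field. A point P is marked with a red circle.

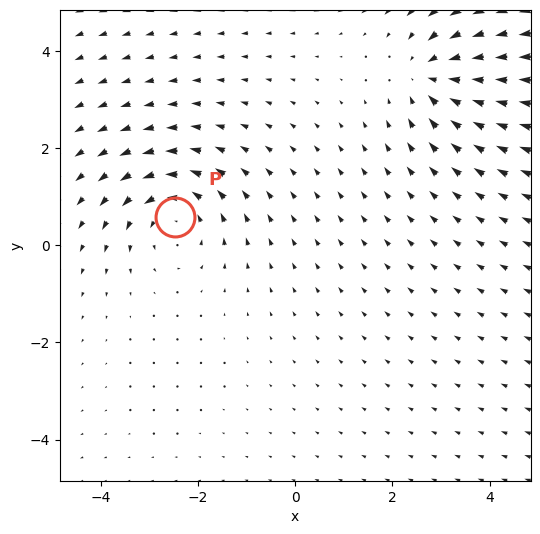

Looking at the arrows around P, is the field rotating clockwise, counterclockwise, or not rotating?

counterclockwise

Near P at (-2.5, 0.6) the arrows circulate counterclockwise. The curl (z-component) there is about +3; positive curl means counterclockwise rotation.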